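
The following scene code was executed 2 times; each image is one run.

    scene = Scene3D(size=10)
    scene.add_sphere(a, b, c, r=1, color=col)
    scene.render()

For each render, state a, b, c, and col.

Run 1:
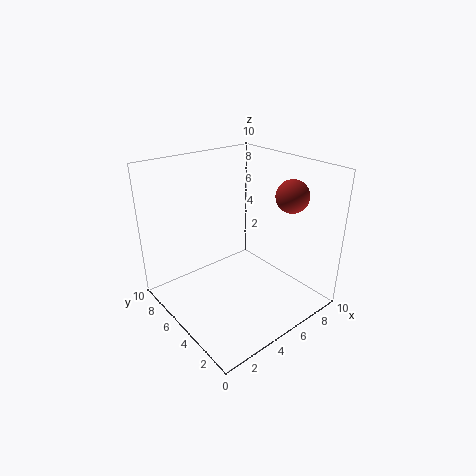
a = 6.25
b = 1.5
c = 8.75
col = 'brown'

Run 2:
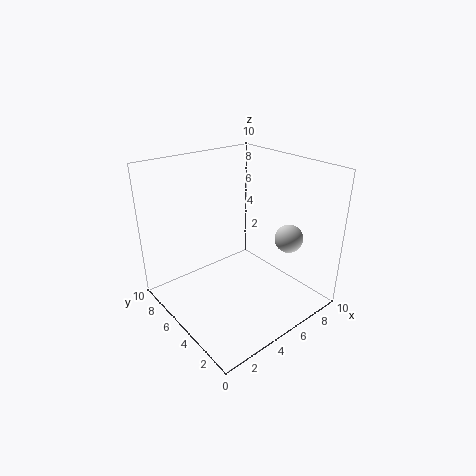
a = 8
b = 3
c = 4.75
col = 'lightgray'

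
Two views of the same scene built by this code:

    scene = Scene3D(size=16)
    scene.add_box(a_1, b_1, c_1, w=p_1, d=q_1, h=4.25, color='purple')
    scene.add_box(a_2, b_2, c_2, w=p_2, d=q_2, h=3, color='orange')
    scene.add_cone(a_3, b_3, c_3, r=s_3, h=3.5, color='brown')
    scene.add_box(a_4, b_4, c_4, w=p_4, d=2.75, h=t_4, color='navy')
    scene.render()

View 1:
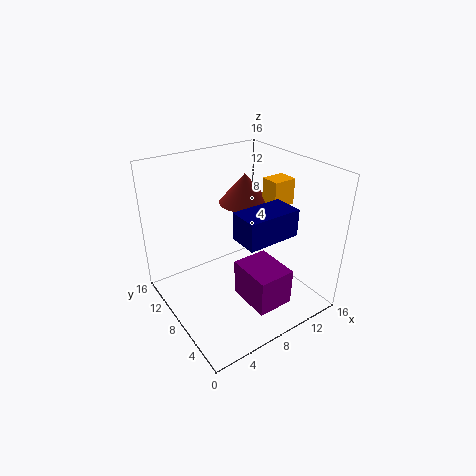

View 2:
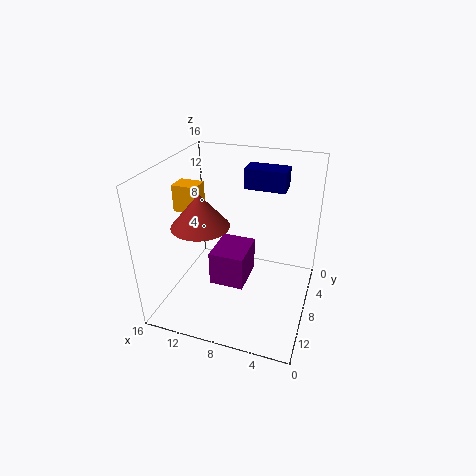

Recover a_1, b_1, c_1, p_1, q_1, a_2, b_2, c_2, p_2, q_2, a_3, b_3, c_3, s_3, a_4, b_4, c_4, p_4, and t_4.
a_1 = 7.5
b_1 = 2.75
c_1 = 0.75
p_1 = 4.25
q_1 = 5.25
a_2 = 12.25
b_2 = 7
c_2 = 10.75
p_2 = 2.75
q_2 = 2.25
a_3 = 11
b_3 = 11
c_3 = 10.5
s_3 = 3
a_4 = 4
b_4 = 0.25
c_4 = 11.75
p_4 = 5
t_4 = 2.5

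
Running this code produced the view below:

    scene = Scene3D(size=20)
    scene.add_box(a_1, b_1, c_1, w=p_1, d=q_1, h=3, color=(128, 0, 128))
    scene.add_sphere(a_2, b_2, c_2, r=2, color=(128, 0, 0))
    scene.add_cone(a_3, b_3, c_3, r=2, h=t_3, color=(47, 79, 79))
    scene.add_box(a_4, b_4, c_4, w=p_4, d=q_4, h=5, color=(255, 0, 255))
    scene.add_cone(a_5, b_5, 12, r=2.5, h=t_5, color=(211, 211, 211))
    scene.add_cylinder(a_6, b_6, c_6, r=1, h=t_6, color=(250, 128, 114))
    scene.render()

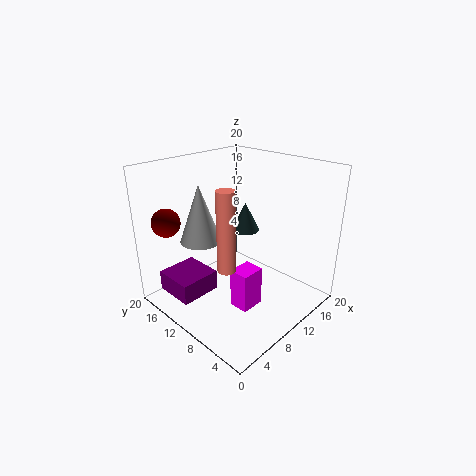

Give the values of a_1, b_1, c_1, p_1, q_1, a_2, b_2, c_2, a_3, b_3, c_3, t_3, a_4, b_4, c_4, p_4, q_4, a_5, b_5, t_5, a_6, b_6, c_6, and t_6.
a_1 = 2.5
b_1 = 13
c_1 = 1
p_1 = 6
q_1 = 6
a_2 = 3.5
b_2 = 17.5
c_2 = 12
a_3 = 12
b_3 = 10.5
c_3 = 10.5
t_3 = 4
a_4 = 4.5
b_4 = 3.5
c_4 = 4
p_4 = 3
q_4 = 2.5
a_5 = 3.5
b_5 = 10
t_5 = 7
a_6 = 2
b_6 = 4
c_6 = 11
t_6 = 9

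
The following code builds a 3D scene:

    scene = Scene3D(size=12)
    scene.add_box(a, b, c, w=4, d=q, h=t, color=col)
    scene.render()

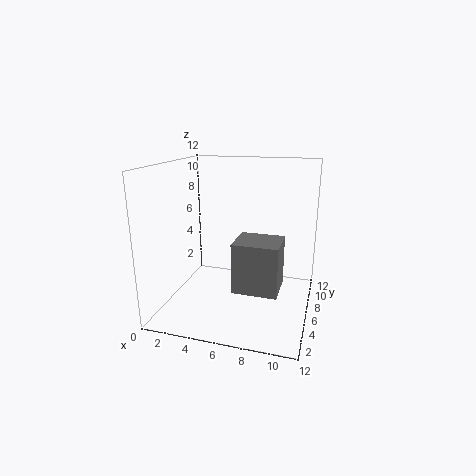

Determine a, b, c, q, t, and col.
a = 5.5
b = 5.5
c = 1
q = 3.5
t = 4.5
col = 'gray'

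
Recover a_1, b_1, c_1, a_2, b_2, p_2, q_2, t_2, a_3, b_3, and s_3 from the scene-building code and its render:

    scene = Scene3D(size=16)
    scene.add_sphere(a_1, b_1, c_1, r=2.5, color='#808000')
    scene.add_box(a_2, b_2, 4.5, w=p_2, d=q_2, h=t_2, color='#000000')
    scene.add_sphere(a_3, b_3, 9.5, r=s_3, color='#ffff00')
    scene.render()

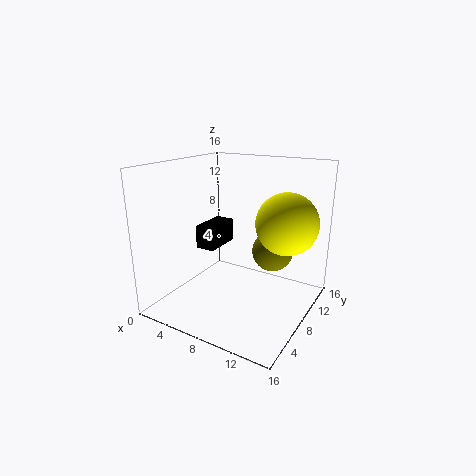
a_1 = 10, b_1 = 13, c_1 = 5, a_2 = 0.5, b_2 = 10, p_2 = 2.5, q_2 = 5, t_2 = 3, a_3 = 12.5, b_3 = 11, s_3 = 3.5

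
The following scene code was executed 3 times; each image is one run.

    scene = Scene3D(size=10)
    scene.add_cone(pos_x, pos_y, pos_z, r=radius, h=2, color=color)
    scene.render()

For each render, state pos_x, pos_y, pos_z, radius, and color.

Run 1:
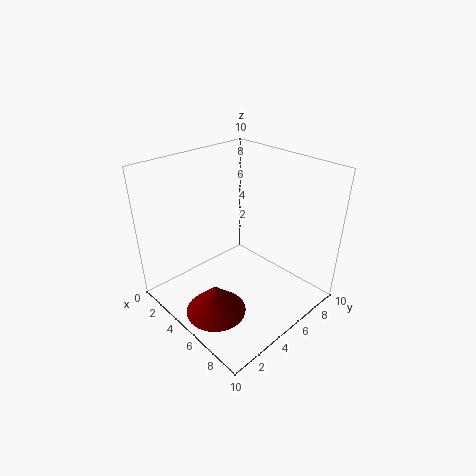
pos_x = 6; pos_y = 2; pos_z = 1; radius = 2; color = 'maroon'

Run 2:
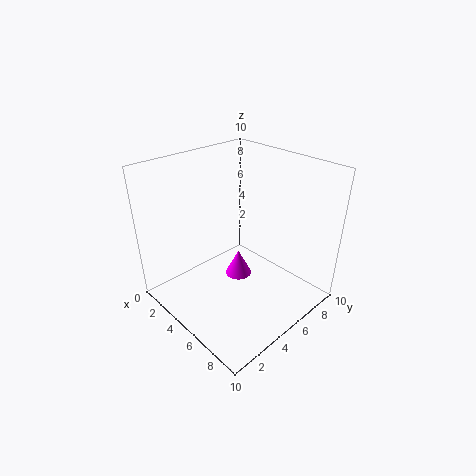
pos_x = 4; pos_y = 6; pos_z = 1; radius = 1; color = 'magenta'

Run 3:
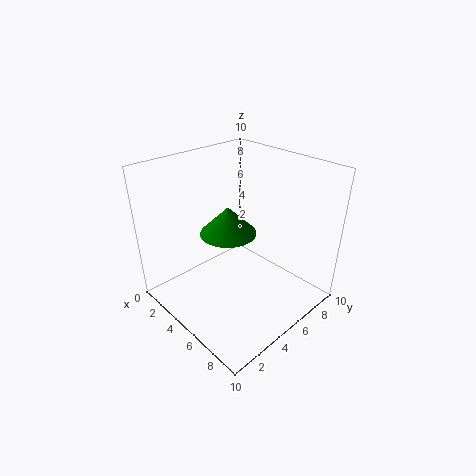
pos_x = 4; pos_y = 5; pos_z = 5; radius = 2; color = 'green'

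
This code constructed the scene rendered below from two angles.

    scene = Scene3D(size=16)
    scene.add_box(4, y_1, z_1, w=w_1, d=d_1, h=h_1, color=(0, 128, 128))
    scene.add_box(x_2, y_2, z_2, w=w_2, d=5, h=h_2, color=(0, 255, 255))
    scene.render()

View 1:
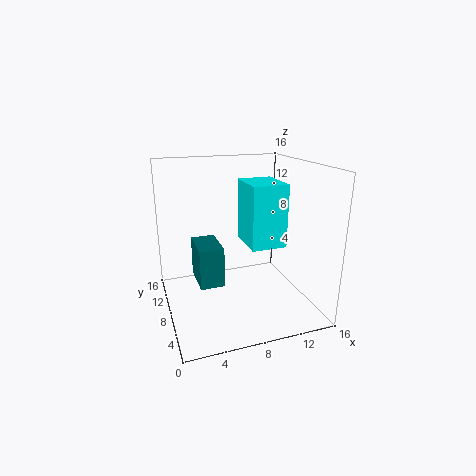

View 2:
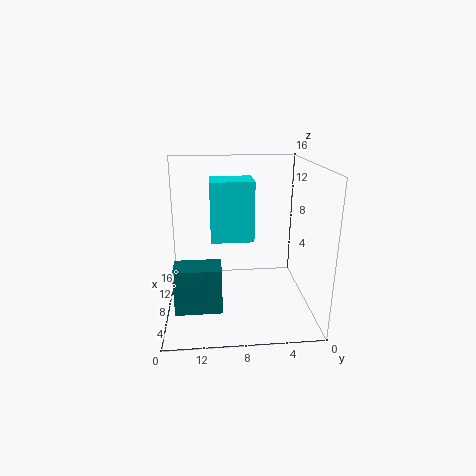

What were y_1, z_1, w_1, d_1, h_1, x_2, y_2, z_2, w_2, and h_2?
y_1 = 10; z_1 = 1; w_1 = 3; d_1 = 5; h_1 = 5; x_2 = 9; y_2 = 6; z_2 = 7; w_2 = 4; h_2 = 7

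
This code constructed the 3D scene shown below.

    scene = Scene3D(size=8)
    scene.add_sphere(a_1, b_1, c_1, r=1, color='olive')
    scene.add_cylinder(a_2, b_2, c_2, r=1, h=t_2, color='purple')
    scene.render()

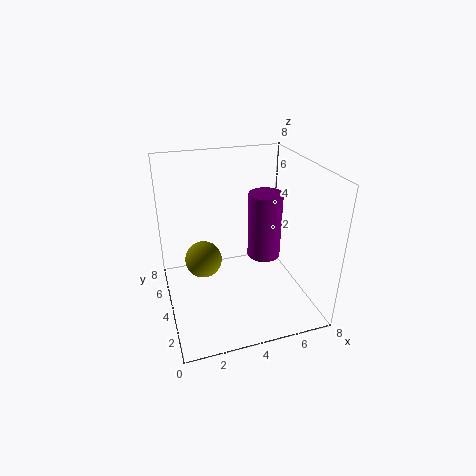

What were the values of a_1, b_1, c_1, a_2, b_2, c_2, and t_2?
a_1 = 2
b_1 = 4
c_1 = 3
a_2 = 6
b_2 = 5
c_2 = 2
t_2 = 4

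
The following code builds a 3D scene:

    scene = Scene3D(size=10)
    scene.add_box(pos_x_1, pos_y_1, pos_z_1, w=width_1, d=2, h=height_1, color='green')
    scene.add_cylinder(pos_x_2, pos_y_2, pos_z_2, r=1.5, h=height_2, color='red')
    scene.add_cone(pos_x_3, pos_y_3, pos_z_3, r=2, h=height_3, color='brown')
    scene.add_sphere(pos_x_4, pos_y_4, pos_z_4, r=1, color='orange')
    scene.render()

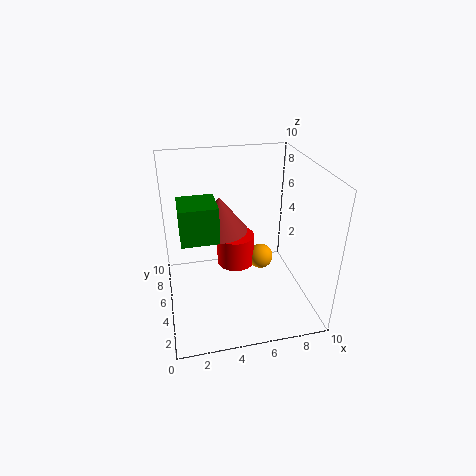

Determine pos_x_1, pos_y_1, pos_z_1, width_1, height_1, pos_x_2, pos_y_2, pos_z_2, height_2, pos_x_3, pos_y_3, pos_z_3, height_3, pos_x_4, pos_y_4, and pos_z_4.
pos_x_1 = 1; pos_y_1 = 0.5; pos_z_1 = 7.5; width_1 = 2; height_1 = 2; pos_x_2 = 5.5; pos_y_2 = 8; pos_z_2 = 1; height_2 = 2.5; pos_x_3 = 4; pos_y_3 = 6.5; pos_z_3 = 5; height_3 = 2.5; pos_x_4 = 7.5; pos_y_4 = 7.5; pos_z_4 = 1.5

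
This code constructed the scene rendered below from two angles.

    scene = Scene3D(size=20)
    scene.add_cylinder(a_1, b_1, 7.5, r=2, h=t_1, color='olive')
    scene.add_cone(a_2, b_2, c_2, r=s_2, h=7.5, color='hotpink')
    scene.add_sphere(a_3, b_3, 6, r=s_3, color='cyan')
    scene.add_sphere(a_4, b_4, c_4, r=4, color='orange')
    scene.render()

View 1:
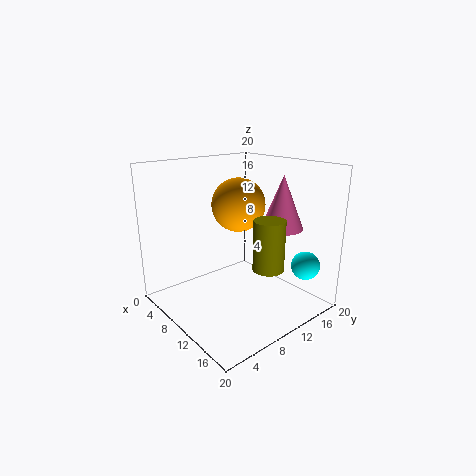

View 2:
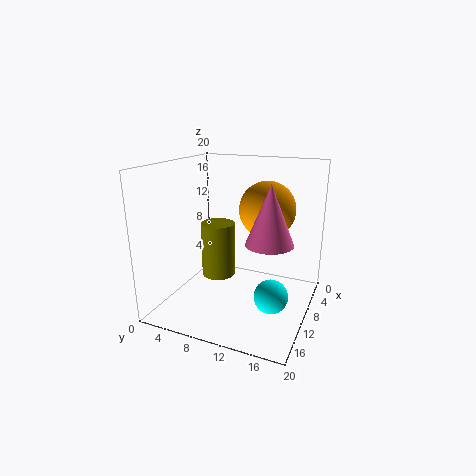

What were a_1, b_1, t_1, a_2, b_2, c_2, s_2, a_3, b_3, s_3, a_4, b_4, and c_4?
a_1 = 16
b_1 = 10
t_1 = 6.5
a_2 = 13
b_2 = 15.5
c_2 = 11
s_2 = 3
a_3 = 16.5
b_3 = 17
s_3 = 2
a_4 = 6.5
b_4 = 13
c_4 = 13.5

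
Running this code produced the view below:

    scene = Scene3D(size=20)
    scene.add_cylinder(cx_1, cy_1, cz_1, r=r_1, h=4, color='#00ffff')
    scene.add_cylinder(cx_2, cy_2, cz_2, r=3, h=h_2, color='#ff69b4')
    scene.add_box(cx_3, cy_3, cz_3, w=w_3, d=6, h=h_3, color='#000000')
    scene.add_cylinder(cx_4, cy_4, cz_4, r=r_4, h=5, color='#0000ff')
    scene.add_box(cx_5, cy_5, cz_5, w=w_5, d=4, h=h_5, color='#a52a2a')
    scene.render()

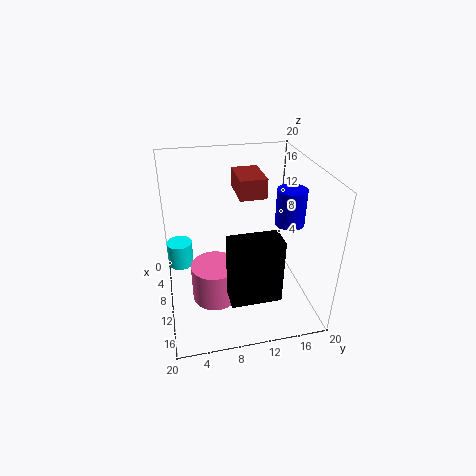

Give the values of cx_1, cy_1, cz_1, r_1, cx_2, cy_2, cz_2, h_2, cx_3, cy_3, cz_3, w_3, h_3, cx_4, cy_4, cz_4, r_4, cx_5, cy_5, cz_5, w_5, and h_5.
cx_1 = 3
cy_1 = 2
cz_1 = 2
r_1 = 2
cx_2 = 14
cy_2 = 6
cz_2 = 4
h_2 = 5
cx_3 = 17
cy_3 = 7
cz_3 = 7
w_3 = 3
h_3 = 8
cx_4 = 11
cy_4 = 17
cz_4 = 12
r_4 = 2
cx_5 = 1
cy_5 = 11
cz_5 = 14
w_5 = 6
h_5 = 3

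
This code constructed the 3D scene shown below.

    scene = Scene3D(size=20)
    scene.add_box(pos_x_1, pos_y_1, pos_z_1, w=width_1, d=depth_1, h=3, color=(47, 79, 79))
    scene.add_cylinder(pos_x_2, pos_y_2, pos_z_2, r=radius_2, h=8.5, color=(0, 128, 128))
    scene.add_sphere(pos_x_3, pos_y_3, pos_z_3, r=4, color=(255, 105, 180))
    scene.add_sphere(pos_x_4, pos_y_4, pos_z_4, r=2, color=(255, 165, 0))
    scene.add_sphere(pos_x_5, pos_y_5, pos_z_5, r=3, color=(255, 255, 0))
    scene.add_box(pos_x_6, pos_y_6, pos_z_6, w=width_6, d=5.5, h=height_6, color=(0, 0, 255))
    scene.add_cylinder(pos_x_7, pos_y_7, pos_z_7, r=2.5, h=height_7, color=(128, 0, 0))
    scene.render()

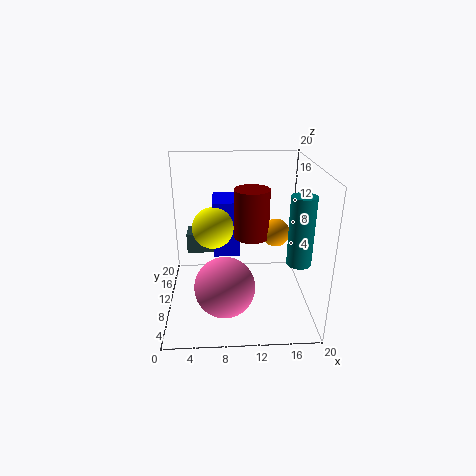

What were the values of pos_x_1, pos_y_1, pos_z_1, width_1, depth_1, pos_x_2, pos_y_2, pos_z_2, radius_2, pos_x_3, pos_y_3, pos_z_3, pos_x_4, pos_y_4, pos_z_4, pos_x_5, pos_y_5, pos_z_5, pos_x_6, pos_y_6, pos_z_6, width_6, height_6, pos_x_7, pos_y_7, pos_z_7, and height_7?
pos_x_1 = 2.5; pos_y_1 = 13.5; pos_z_1 = 6; width_1 = 5; depth_1 = 3.5; pos_x_2 = 17; pos_y_2 = 3.5; pos_z_2 = 9.5; radius_2 = 1.5; pos_x_3 = 8; pos_y_3 = 5.5; pos_z_3 = 5; pos_x_4 = 15.5; pos_y_4 = 11.5; pos_z_4 = 10; pos_x_5 = 6.5; pos_y_5 = 12.5; pos_z_5 = 10.5; pos_x_6 = 6.5; pos_y_6 = 13; pos_z_6 = 5.5; width_6 = 4; height_6 = 8.5; pos_x_7 = 12; pos_y_7 = 11.5; pos_z_7 = 9.5; height_7 = 7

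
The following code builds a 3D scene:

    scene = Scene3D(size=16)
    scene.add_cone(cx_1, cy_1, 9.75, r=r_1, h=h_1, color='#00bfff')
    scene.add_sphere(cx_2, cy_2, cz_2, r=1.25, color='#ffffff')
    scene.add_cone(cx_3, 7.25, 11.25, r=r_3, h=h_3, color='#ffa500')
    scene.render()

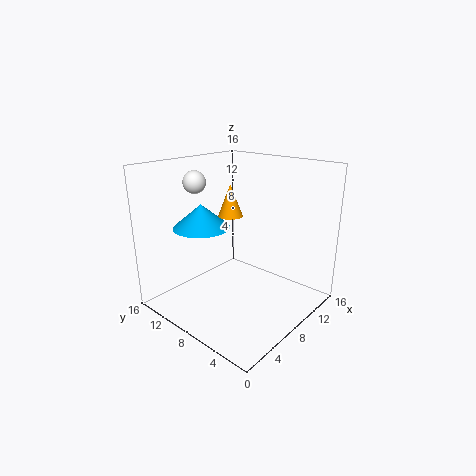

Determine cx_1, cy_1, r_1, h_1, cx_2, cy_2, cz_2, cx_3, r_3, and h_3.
cx_1 = 4.5
cy_1 = 10
r_1 = 3
h_1 = 2.5
cx_2 = 5.75
cy_2 = 12.25
cz_2 = 14
cx_3 = 6
r_3 = 1.25
h_3 = 3.25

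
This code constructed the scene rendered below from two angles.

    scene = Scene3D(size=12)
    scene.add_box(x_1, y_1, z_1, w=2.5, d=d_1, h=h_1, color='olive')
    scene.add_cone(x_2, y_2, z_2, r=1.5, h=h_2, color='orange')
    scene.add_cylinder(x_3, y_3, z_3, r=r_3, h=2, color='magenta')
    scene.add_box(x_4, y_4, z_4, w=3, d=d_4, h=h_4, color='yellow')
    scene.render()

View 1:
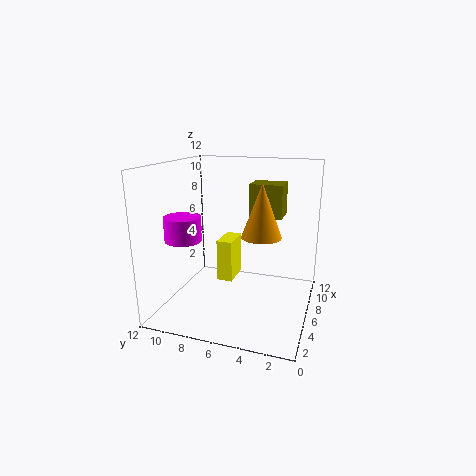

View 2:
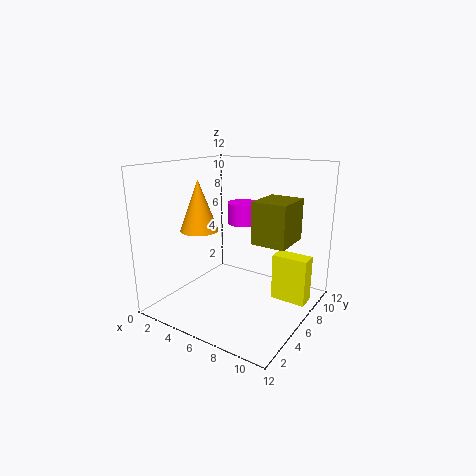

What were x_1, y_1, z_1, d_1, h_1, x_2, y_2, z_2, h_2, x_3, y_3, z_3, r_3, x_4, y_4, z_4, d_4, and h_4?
x_1 = 9, y_1 = 3, z_1 = 7, d_1 = 3, h_1 = 3, x_2 = 4, y_2 = 3.5, z_2 = 7, h_2 = 4, x_3 = 4, y_3 = 10, z_3 = 6, r_3 = 1.5, x_4 = 8.5, y_4 = 7.5, z_4 = 0.5, d_4 = 1.5, h_4 = 4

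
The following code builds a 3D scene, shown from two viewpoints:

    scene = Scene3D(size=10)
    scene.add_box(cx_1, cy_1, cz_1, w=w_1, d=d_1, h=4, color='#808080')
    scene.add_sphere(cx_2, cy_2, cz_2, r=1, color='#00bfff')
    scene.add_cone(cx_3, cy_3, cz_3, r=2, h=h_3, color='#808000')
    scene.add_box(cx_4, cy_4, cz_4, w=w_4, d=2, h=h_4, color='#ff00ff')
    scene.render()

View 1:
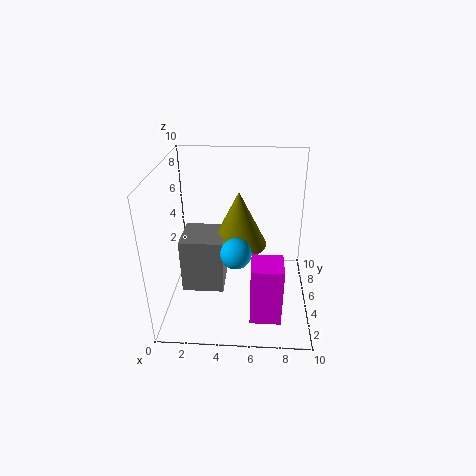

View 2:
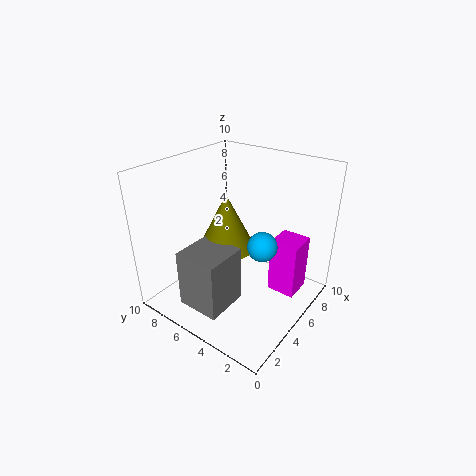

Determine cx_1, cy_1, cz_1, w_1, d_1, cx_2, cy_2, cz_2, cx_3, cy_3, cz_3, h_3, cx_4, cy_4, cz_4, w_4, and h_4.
cx_1 = 1, cy_1 = 4, cz_1 = 1, w_1 = 3, d_1 = 3, cx_2 = 5, cy_2 = 3, cz_2 = 5, cx_3 = 5, cy_3 = 6, cz_3 = 4, h_3 = 4, cx_4 = 6, cy_4 = 1, cz_4 = 1, w_4 = 2, h_4 = 4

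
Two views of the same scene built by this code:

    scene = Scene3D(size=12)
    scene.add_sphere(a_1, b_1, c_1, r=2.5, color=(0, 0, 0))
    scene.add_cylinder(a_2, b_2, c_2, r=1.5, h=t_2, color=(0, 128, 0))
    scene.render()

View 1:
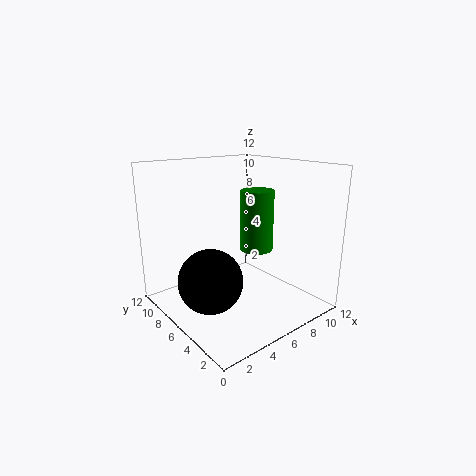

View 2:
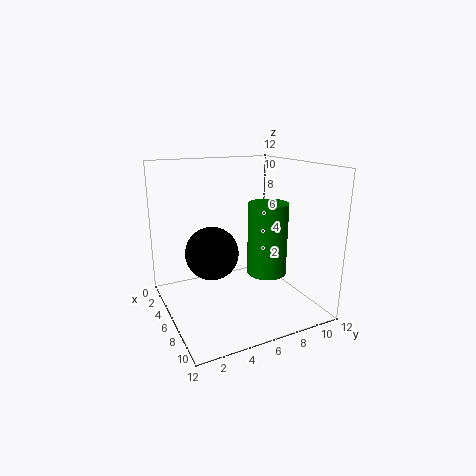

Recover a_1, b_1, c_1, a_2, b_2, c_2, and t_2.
a_1 = 2.5
b_1 = 5
c_1 = 3.5
a_2 = 9
b_2 = 7
c_2 = 4
t_2 = 5.5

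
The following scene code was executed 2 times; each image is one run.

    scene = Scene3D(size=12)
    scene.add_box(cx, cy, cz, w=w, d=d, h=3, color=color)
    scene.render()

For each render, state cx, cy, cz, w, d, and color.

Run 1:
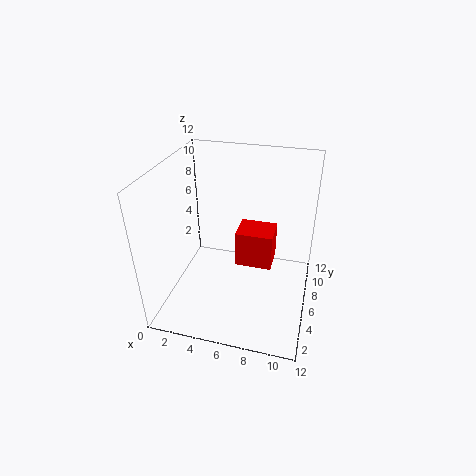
cx = 6, cy = 5, cz = 4, w = 3, d = 2.5, color = 'red'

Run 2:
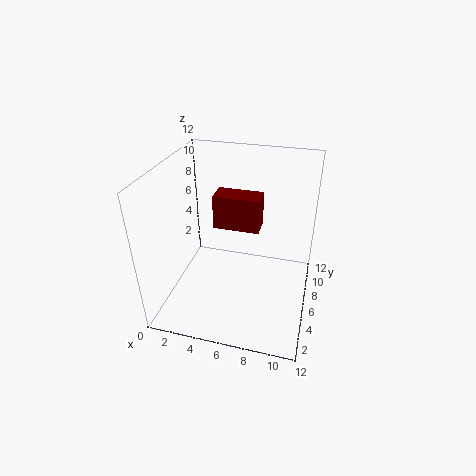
cx = 3.5, cy = 7, cz = 6, w = 4, d = 2, color = 'maroon'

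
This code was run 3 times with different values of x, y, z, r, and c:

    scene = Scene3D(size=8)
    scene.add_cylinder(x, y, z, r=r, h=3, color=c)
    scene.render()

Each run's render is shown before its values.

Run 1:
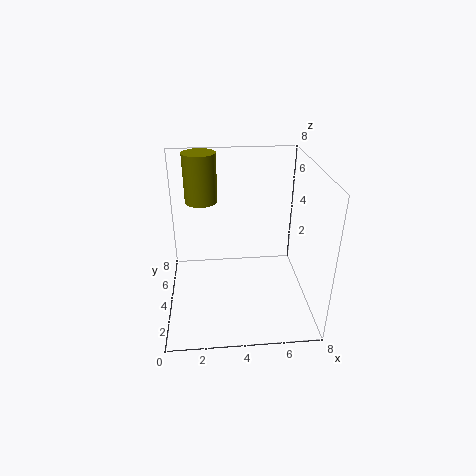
x = 2, y = 7, z = 5, r = 1, c = 'olive'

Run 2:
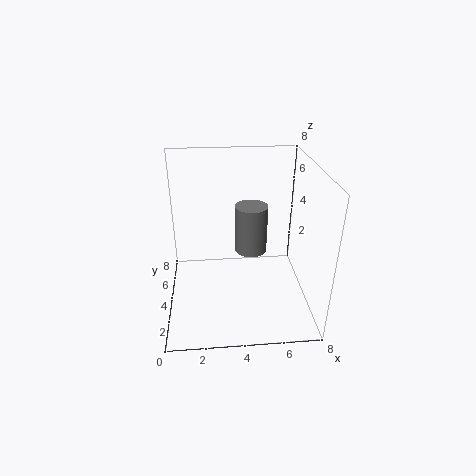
x = 5, y = 6, z = 2, r = 1, c = 'gray'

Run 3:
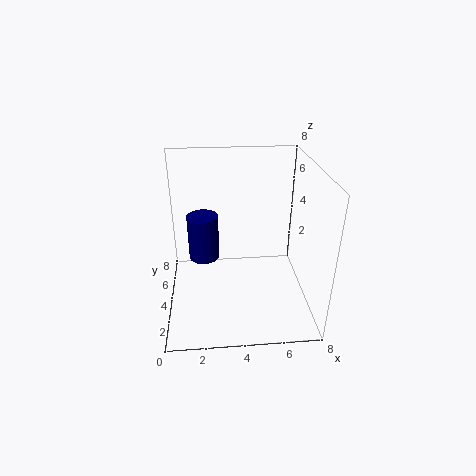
x = 2, y = 7, z = 1, r = 1, c = 'navy'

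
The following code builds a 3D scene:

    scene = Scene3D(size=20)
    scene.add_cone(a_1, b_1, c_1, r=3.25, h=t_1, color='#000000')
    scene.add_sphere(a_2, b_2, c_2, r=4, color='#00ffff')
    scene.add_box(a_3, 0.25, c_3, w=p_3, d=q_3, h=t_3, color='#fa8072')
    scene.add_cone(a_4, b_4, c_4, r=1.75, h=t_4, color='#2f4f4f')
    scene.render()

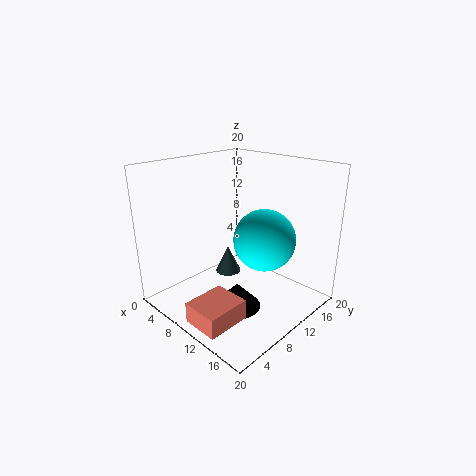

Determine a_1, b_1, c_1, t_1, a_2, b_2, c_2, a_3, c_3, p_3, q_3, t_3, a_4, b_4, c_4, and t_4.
a_1 = 12; b_1 = 7.75; c_1 = 1; t_1 = 3.5; a_2 = 14.5; b_2 = 10.25; c_2 = 11; a_3 = 10.25; c_3 = 1.5; p_3 = 5; q_3 = 5.75; t_3 = 2.75; a_4 = 9; b_4 = 9; c_4 = 5; t_4 = 3.75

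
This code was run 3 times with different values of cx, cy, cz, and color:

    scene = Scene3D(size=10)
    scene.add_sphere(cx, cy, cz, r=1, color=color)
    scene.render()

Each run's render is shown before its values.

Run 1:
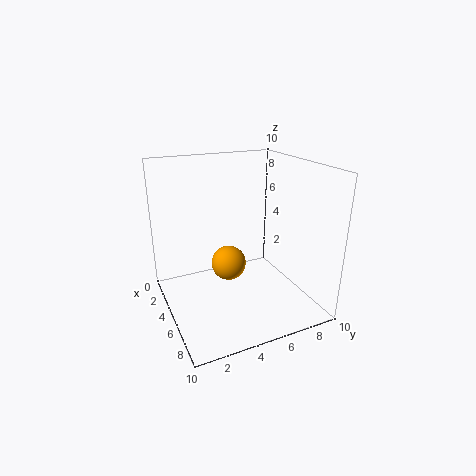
cx = 8, cy = 3, cz = 5, color = 'orange'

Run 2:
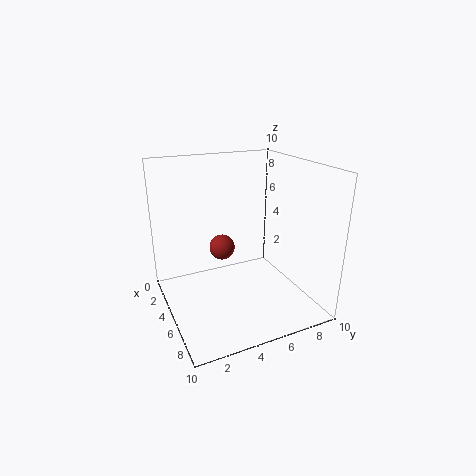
cx = 2, cy = 5, cz = 3, color = 'brown'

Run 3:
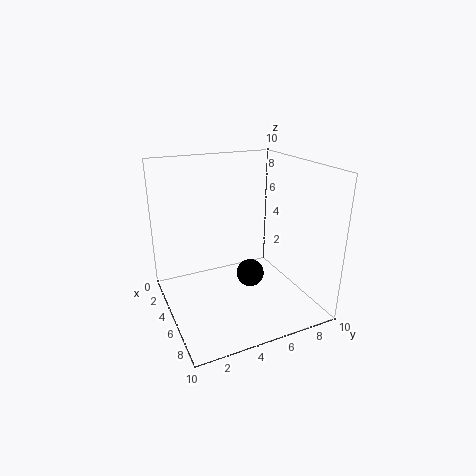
cx = 5, cy = 6, cz = 2, color = 'black'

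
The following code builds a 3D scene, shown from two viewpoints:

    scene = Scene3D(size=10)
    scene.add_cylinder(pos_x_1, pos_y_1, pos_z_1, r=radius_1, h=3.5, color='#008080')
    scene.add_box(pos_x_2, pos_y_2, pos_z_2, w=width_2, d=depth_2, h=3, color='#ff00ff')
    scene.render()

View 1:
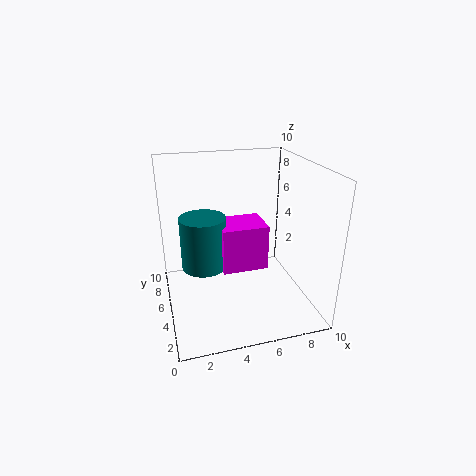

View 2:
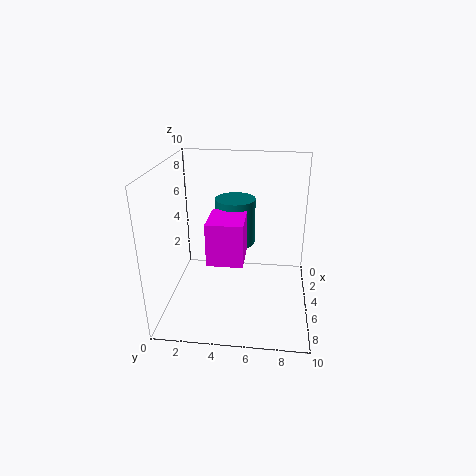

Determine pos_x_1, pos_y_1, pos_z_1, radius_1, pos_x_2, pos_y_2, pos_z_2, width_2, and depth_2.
pos_x_1 = 2.5, pos_y_1 = 4.5, pos_z_1 = 3.5, radius_1 = 1.5, pos_x_2 = 3.5, pos_y_2 = 3, pos_z_2 = 3.5, width_2 = 3, depth_2 = 2.5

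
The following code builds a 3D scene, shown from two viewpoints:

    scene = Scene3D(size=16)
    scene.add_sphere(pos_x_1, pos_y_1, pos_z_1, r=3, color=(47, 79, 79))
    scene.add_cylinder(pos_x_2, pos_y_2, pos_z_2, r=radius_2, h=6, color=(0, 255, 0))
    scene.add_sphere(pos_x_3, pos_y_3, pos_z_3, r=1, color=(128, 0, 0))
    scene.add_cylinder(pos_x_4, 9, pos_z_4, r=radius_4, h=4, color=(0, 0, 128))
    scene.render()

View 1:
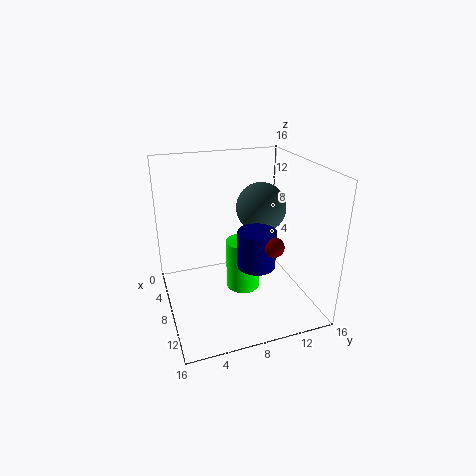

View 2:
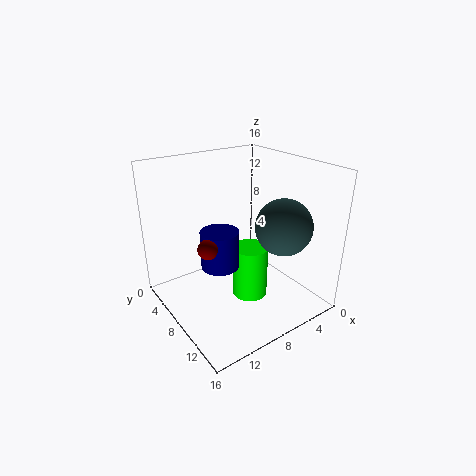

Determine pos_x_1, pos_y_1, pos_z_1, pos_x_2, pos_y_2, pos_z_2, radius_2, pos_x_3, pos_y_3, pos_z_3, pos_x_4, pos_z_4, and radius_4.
pos_x_1 = 5; pos_y_1 = 12; pos_z_1 = 10; pos_x_2 = 7; pos_y_2 = 9; pos_z_2 = 1; radius_2 = 2; pos_x_3 = 13; pos_y_3 = 10; pos_z_3 = 9; pos_x_4 = 11; pos_z_4 = 6; radius_4 = 2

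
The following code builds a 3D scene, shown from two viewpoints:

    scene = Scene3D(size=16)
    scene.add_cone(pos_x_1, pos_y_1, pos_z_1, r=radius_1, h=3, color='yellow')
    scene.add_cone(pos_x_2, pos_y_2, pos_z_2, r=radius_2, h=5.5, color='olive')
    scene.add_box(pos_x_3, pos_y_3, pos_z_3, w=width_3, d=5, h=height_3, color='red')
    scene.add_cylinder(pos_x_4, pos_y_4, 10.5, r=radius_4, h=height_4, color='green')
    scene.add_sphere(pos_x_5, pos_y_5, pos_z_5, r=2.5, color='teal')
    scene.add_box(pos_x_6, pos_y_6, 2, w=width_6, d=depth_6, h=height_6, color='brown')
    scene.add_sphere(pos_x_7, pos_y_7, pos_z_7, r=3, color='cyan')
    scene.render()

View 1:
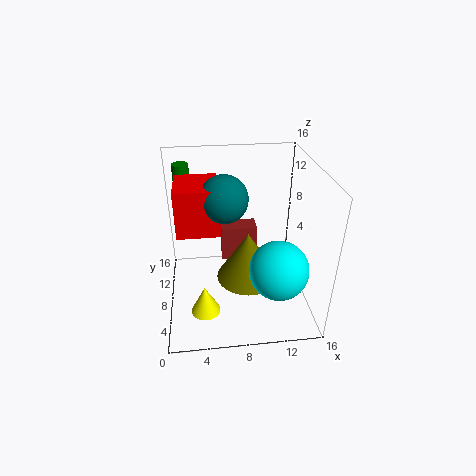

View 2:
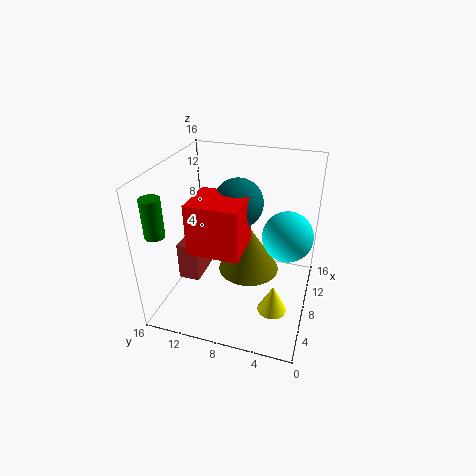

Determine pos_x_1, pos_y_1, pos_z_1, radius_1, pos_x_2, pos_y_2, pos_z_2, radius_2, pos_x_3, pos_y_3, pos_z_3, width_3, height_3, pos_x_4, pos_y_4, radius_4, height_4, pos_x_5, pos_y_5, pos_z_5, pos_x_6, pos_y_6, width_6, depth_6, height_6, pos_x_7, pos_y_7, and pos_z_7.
pos_x_1 = 4; pos_y_1 = 3; pos_z_1 = 2.5; radius_1 = 1.5; pos_x_2 = 9; pos_y_2 = 7; pos_z_2 = 3.5; radius_2 = 3.5; pos_x_3 = 1.5; pos_y_3 = 6; pos_z_3 = 9.5; width_3 = 4.5; height_3 = 5; pos_x_4 = 2; pos_y_4 = 14.5; radius_4 = 1; height_4 = 4; pos_x_5 = 6.5; pos_y_5 = 7.5; pos_z_5 = 13; pos_x_6 = 6.5; pos_y_6 = 12.5; width_6 = 4.5; depth_6 = 2.5; height_6 = 4.5; pos_x_7 = 11.5; pos_y_7 = 3; pos_z_7 = 7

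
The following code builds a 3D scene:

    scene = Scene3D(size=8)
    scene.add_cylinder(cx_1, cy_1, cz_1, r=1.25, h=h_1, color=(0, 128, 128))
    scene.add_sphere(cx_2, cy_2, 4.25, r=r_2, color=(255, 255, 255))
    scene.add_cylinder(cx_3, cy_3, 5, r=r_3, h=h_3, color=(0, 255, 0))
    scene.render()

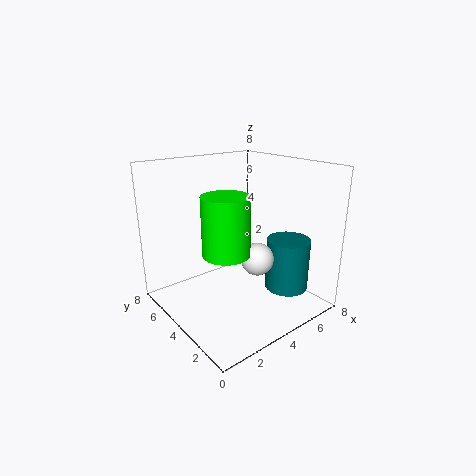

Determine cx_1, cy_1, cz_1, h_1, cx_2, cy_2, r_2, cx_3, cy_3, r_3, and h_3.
cx_1 = 6.5, cy_1 = 2.5, cz_1 = 0.75, h_1 = 3, cx_2 = 2.75, cy_2 = 1, r_2 = 0.75, cx_3 = 1, cy_3 = 1, r_3 = 1, h_3 = 2.5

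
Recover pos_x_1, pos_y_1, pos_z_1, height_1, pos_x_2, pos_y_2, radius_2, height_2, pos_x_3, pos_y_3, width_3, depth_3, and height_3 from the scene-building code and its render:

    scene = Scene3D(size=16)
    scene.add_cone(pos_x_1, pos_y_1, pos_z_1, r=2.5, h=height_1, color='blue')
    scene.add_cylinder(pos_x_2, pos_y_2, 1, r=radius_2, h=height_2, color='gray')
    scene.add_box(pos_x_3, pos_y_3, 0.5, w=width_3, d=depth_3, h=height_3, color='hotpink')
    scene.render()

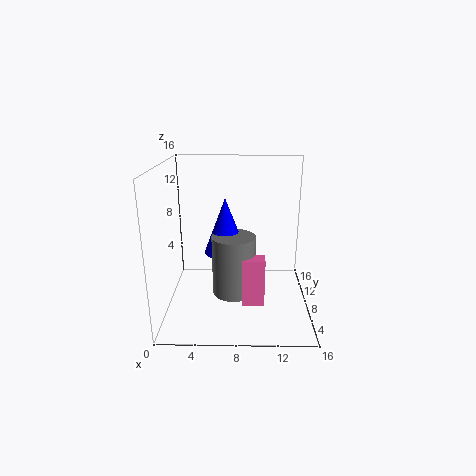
pos_x_1 = 6.5
pos_y_1 = 10
pos_z_1 = 5.5
height_1 = 6.5
pos_x_2 = 7.5
pos_y_2 = 8.5
radius_2 = 2.5
height_2 = 7
pos_x_3 = 8.5
pos_y_3 = 6
width_3 = 2.5
depth_3 = 2
height_3 = 5.5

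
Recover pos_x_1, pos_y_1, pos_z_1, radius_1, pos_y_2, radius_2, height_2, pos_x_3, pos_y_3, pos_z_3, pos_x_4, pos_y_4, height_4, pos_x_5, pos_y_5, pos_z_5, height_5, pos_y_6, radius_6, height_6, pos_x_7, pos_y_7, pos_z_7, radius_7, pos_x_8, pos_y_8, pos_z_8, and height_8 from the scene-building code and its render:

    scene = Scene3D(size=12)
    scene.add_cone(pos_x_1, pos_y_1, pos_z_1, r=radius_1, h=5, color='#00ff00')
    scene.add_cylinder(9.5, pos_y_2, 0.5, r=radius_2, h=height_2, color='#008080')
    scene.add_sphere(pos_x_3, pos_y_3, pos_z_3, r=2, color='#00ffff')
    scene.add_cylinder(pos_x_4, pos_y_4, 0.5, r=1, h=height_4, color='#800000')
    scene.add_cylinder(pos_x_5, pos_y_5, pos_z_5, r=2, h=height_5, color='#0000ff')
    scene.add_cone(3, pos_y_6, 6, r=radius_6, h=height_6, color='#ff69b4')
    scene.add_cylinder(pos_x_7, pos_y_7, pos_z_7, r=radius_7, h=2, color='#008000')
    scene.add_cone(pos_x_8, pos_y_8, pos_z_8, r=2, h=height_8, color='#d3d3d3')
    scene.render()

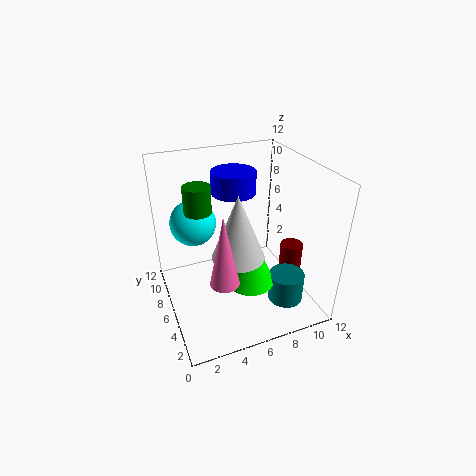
pos_x_1 = 6.5
pos_y_1 = 4.5
pos_z_1 = 2.5
radius_1 = 2
pos_y_2 = 3.5
radius_2 = 1.5
height_2 = 2.5
pos_x_3 = 3
pos_y_3 = 9
pos_z_3 = 6.5
pos_x_4 = 11
pos_y_4 = 5.5
height_4 = 4
pos_x_5 = 7
pos_y_5 = 9.5
pos_z_5 = 8.5
height_5 = 2
pos_y_6 = 1
radius_6 = 1
height_6 = 5
pos_x_7 = 2.5
pos_y_7 = 5
pos_z_7 = 9.5
radius_7 = 1
pos_x_8 = 5
pos_y_8 = 3.5
pos_z_8 = 6
height_8 = 5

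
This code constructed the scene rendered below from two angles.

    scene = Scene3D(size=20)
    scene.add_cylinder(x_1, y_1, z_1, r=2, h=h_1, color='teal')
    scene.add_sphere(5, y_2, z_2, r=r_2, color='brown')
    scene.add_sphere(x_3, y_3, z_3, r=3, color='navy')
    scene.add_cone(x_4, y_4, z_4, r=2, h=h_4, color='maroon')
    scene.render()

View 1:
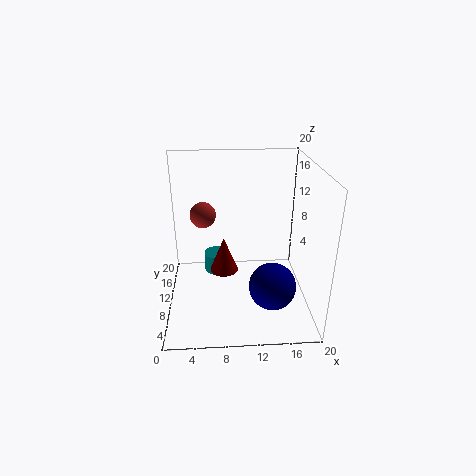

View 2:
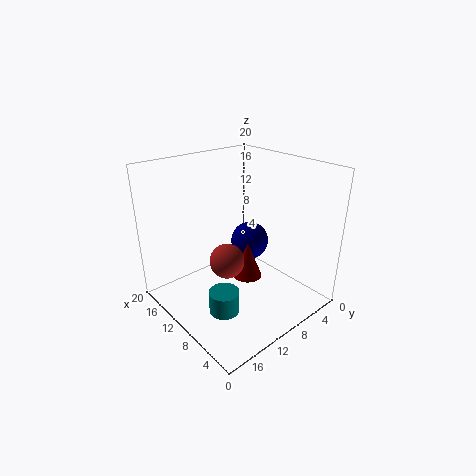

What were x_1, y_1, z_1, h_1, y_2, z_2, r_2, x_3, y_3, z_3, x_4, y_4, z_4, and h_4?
x_1 = 7; y_1 = 15; z_1 = 2; h_1 = 3; y_2 = 16; z_2 = 11; r_2 = 2; x_3 = 14; y_3 = 4; z_3 = 6; x_4 = 8; y_4 = 10; z_4 = 5; h_4 = 5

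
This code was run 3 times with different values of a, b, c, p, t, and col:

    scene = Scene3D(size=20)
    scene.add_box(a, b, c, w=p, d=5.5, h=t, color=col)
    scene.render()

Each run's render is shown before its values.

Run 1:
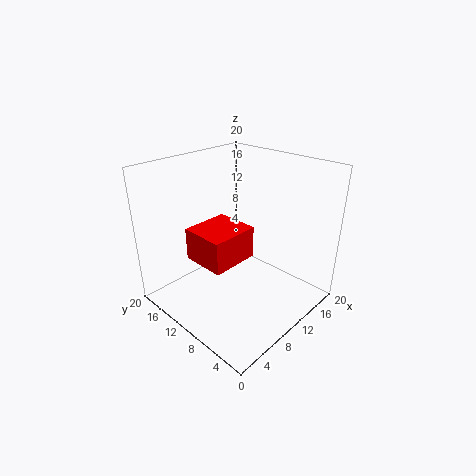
a = 2, b = 5.5, c = 10, p = 6, t = 4, col = 'red'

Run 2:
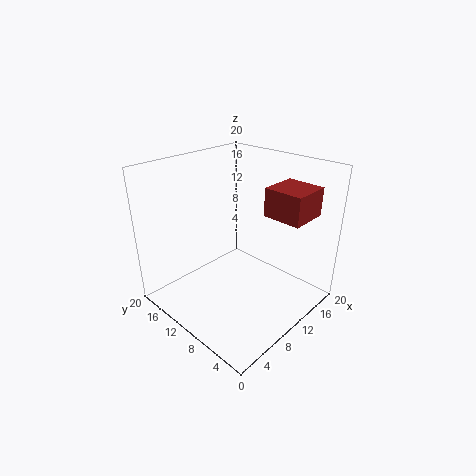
a = 13, b = 2.5, c = 13, p = 5.5, t = 4, col = 'brown'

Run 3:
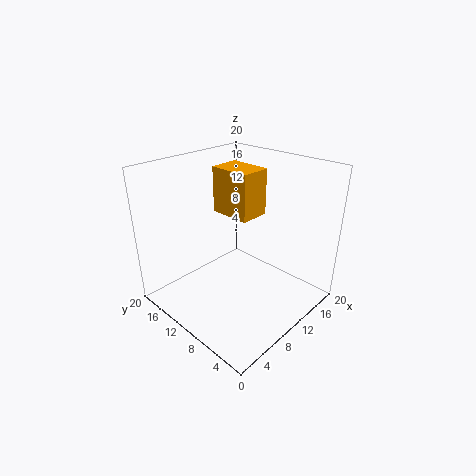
a = 8, b = 7, c = 14, p = 4, t = 6, col = 'orange'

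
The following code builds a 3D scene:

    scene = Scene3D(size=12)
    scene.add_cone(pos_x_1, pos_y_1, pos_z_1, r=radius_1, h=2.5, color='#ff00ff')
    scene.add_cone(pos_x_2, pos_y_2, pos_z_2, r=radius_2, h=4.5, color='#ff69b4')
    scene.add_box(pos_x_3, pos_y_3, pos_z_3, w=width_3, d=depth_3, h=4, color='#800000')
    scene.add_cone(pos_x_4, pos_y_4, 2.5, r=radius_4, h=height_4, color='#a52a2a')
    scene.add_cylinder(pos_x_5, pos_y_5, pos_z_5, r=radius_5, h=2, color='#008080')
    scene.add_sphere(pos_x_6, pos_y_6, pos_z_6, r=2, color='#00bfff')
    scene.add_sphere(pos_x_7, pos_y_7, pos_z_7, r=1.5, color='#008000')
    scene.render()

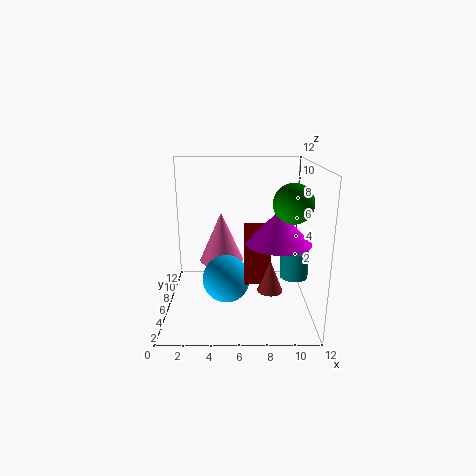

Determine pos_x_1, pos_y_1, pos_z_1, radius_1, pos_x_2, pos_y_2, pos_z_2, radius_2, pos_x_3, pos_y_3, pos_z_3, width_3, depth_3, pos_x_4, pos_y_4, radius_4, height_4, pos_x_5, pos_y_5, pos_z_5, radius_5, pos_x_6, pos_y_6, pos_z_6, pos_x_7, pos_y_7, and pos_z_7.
pos_x_1 = 9
pos_y_1 = 3.5
pos_z_1 = 6.5
radius_1 = 2.5
pos_x_2 = 4.5
pos_y_2 = 8.5
pos_z_2 = 3
radius_2 = 2
pos_x_3 = 6.5
pos_y_3 = 3.5
pos_z_3 = 3
width_3 = 2
depth_3 = 3.5
pos_x_4 = 8.5
pos_y_4 = 3.5
radius_4 = 1
height_4 = 2.5
pos_x_5 = 10
pos_y_5 = 2
pos_z_5 = 4.5
radius_5 = 1
pos_x_6 = 5
pos_y_6 = 5.5
pos_z_6 = 2.5
pos_x_7 = 10
pos_y_7 = 3.5
pos_z_7 = 9.5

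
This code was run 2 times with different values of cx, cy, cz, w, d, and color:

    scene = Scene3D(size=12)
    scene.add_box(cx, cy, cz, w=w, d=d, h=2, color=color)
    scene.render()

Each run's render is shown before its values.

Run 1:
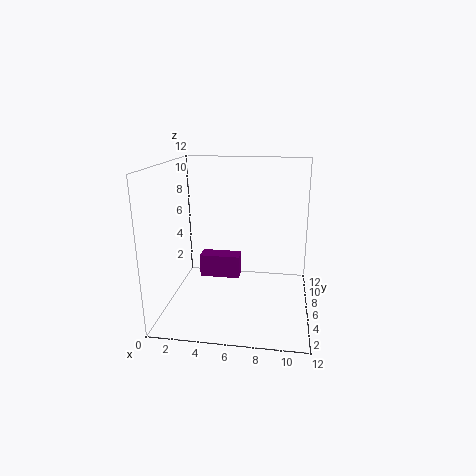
cx = 2.5; cy = 6.5; cz = 2; w = 3.5; d = 1.5; color = 'purple'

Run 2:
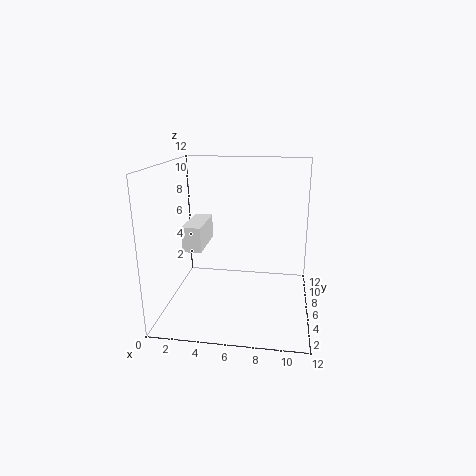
cx = 2; cy = 3.5; cz = 5.5; w = 1.5; d = 4; color = 'white'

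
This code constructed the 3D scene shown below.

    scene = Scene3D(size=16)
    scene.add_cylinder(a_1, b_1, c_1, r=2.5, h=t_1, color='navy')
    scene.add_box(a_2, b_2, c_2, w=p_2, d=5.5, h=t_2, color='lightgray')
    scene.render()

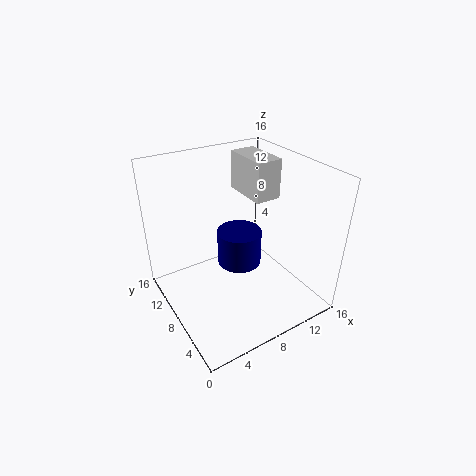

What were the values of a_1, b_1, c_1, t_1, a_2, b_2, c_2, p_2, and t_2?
a_1 = 8.5; b_1 = 8.5; c_1 = 4.5; t_1 = 4; a_2 = 10.5; b_2 = 8; c_2 = 11.5; p_2 = 3; t_2 = 4.5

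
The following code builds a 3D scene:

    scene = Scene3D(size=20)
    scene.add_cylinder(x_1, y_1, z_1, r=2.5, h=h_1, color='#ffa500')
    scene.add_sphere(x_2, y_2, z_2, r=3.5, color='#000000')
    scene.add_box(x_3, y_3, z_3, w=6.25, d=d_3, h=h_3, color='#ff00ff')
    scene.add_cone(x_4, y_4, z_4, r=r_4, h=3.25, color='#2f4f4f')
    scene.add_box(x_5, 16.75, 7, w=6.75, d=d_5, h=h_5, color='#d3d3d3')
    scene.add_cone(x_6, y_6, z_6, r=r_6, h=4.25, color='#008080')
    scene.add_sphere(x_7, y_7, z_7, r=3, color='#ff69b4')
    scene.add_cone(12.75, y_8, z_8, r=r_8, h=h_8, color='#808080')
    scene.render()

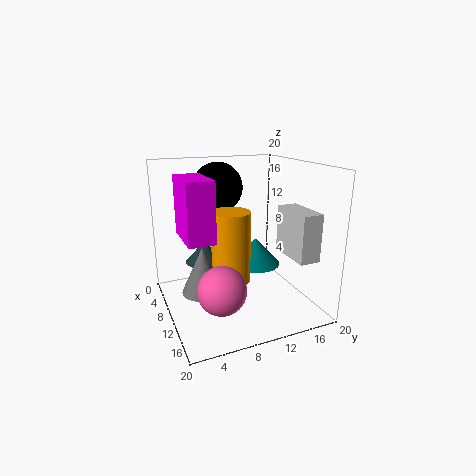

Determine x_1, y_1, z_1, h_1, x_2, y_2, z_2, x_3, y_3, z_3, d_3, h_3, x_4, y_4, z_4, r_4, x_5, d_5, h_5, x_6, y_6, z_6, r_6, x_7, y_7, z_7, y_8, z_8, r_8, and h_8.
x_1 = 13; y_1 = 7.75; z_1 = 5.5; h_1 = 9.25; x_2 = 6.25; y_2 = 8.5; z_2 = 16.5; x_3 = 10; y_3 = 1.5; z_3 = 12; d_3 = 3.25; h_3 = 7.25; x_4 = 3.75; y_4 = 7; z_4 = 4.5; r_4 = 3; x_5 = 9; d_5 = 3; h_5 = 6.75; x_6 = 5; y_6 = 15.25; z_6 = 3.25; r_6 = 4; x_7 = 16.25; y_7 = 5.25; z_7 = 6; y_8 = 4; z_8 = 4.5; r_8 = 2.75; h_8 = 6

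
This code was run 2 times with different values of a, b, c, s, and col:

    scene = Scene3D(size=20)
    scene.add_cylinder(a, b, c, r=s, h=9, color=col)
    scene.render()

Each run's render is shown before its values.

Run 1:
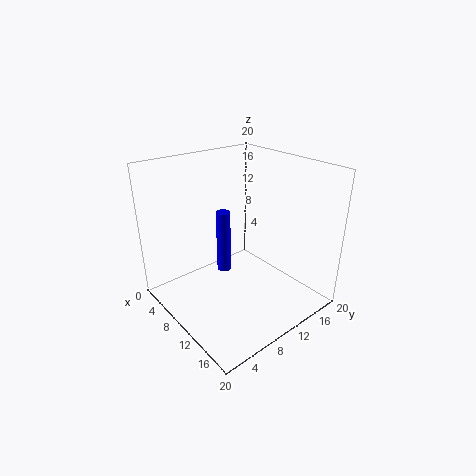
a = 8
b = 9
c = 4.5
s = 1
col = 'blue'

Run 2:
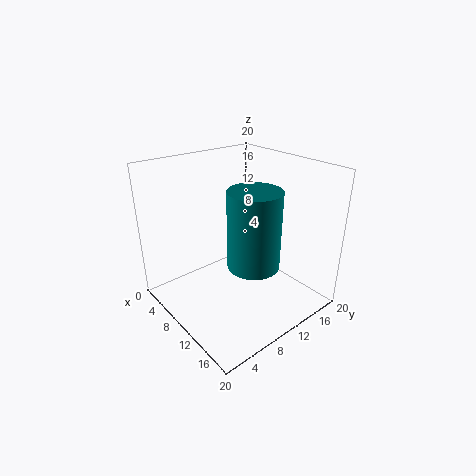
a = 17
b = 6.5
c = 10.5
s = 3
col = 'teal'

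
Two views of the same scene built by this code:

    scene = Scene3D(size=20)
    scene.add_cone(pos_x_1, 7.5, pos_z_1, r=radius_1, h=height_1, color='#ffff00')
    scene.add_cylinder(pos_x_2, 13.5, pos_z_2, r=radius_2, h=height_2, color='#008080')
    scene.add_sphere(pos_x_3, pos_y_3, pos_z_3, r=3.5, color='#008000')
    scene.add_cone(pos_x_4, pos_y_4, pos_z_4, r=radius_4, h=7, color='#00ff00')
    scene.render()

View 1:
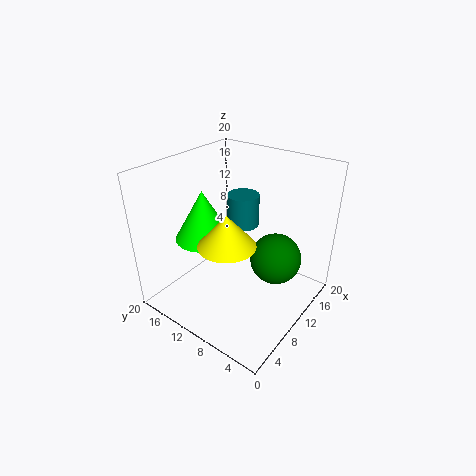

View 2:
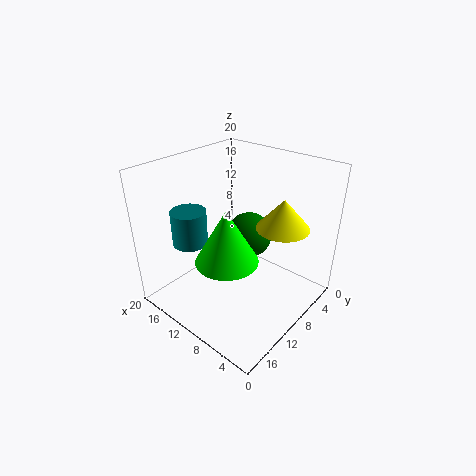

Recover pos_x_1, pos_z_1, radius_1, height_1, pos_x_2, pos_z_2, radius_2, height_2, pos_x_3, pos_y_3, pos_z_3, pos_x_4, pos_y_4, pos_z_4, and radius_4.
pos_x_1 = 4.5, pos_z_1 = 12.5, radius_1 = 3.5, height_1 = 4, pos_x_2 = 16, pos_z_2 = 8.5, radius_2 = 2.5, height_2 = 5, pos_x_3 = 12, pos_y_3 = 5, pos_z_3 = 7.5, pos_x_4 = 8, pos_y_4 = 14.5, pos_z_4 = 9.5, radius_4 = 4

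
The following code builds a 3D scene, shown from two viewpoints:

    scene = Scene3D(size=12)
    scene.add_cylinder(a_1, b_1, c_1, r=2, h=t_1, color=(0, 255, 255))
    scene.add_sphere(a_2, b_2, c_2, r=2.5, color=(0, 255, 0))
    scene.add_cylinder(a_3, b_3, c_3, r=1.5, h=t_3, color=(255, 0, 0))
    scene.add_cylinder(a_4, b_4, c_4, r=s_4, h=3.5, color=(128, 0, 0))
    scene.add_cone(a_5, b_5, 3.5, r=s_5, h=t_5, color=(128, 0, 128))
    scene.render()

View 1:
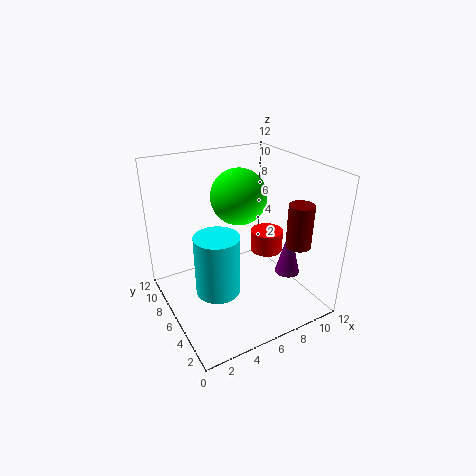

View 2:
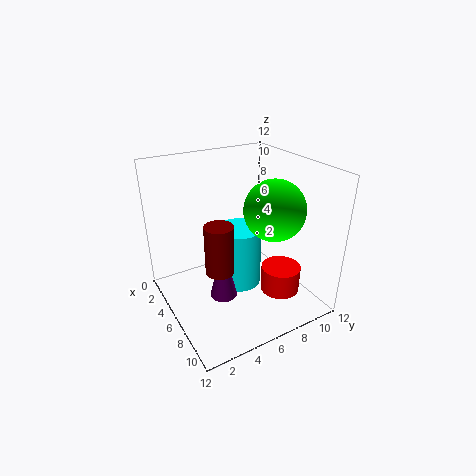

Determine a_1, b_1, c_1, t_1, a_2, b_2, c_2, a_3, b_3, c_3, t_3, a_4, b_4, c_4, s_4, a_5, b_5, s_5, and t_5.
a_1 = 4.5, b_1 = 7, c_1 = 0.5, t_1 = 5.5, a_2 = 7.5, b_2 = 8.5, c_2 = 8.5, a_3 = 10, b_3 = 7.5, c_3 = 3, t_3 = 2, a_4 = 9.5, b_4 = 2.5, c_4 = 6, s_4 = 1, a_5 = 9, b_5 = 3, s_5 = 1, t_5 = 4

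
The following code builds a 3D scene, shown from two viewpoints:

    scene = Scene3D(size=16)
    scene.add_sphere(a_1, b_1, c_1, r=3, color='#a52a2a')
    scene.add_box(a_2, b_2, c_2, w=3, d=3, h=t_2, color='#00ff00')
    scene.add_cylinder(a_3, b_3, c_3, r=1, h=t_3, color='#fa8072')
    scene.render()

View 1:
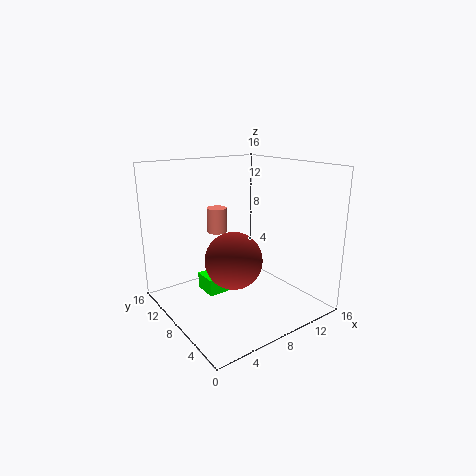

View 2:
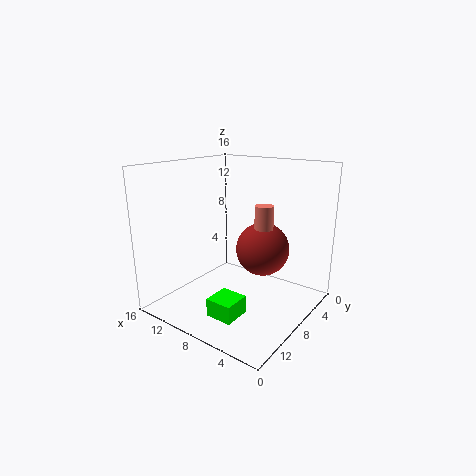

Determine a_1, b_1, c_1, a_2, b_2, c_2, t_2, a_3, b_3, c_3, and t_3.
a_1 = 6; b_1 = 6; c_1 = 6.5; a_2 = 5.5; b_2 = 10; c_2 = 0.5; t_2 = 2; a_3 = 5; b_3 = 7.5; c_3 = 9.5; t_3 = 2.5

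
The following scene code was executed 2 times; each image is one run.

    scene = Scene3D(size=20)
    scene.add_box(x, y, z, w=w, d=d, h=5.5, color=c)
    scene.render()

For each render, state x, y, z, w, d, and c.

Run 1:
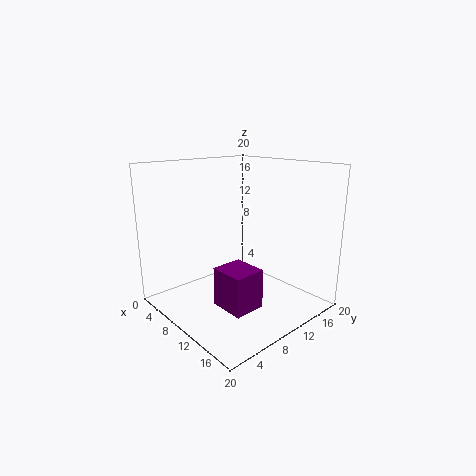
x = 9.5, y = 6, z = 1, w = 5, d = 4.5, c = 'purple'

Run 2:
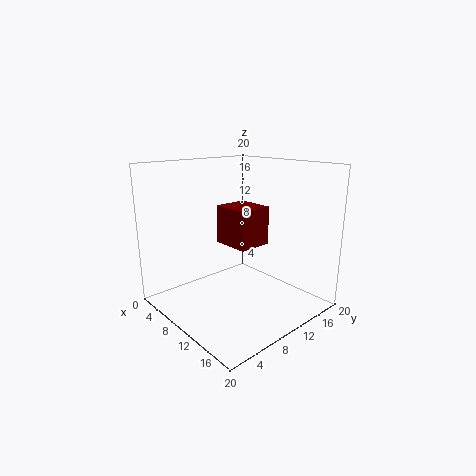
x = 6, y = 9.5, z = 8.5, w = 5.5, d = 5, c = 'maroon'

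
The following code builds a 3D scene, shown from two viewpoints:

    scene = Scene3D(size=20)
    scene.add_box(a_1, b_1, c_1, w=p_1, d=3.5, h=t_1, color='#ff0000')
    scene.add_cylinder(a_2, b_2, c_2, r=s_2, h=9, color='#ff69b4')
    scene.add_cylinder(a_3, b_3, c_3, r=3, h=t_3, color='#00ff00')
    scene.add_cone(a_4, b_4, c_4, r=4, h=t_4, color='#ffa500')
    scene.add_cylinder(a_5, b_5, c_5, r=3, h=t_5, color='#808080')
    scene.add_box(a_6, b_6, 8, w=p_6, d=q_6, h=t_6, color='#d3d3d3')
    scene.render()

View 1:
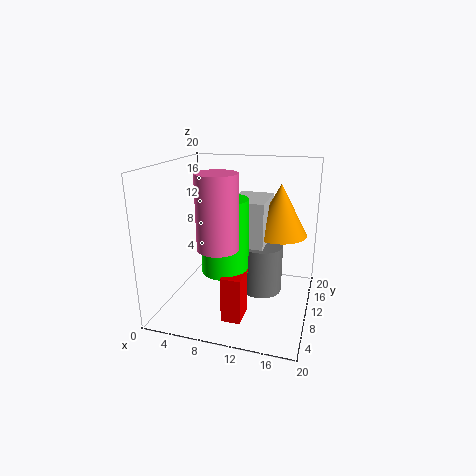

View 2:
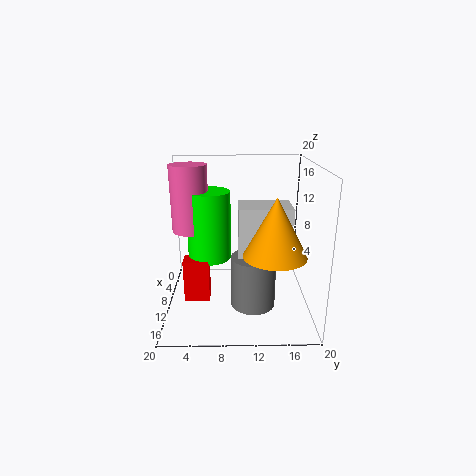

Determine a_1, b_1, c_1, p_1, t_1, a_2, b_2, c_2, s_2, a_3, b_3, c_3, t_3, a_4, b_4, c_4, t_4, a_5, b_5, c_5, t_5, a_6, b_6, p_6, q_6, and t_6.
a_1 = 10
b_1 = 2.5
c_1 = 1.5
p_1 = 2.5
t_1 = 6
a_2 = 9.5
b_2 = 3.5
c_2 = 11
s_2 = 2.5
a_3 = 9.5
b_3 = 6
c_3 = 7
t_3 = 9.5
a_4 = 15
b_4 = 14.5
c_4 = 9.5
t_4 = 7.5
a_5 = 13
b_5 = 12
c_5 = 1.5
t_5 = 7
a_6 = 8.5
b_6 = 10
p_6 = 5
q_6 = 7
t_6 = 7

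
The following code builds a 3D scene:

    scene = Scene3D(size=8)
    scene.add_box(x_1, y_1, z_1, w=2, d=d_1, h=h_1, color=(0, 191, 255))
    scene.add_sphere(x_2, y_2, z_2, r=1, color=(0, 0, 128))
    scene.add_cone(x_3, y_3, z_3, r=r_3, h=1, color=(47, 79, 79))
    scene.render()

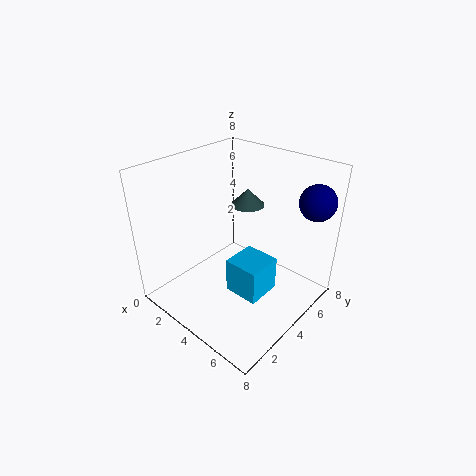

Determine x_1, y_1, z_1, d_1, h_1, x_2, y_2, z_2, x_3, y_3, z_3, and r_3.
x_1 = 4
y_1 = 3
z_1 = 1
d_1 = 2
h_1 = 2
x_2 = 7
y_2 = 7
z_2 = 6
x_3 = 3
y_3 = 6
z_3 = 5
r_3 = 1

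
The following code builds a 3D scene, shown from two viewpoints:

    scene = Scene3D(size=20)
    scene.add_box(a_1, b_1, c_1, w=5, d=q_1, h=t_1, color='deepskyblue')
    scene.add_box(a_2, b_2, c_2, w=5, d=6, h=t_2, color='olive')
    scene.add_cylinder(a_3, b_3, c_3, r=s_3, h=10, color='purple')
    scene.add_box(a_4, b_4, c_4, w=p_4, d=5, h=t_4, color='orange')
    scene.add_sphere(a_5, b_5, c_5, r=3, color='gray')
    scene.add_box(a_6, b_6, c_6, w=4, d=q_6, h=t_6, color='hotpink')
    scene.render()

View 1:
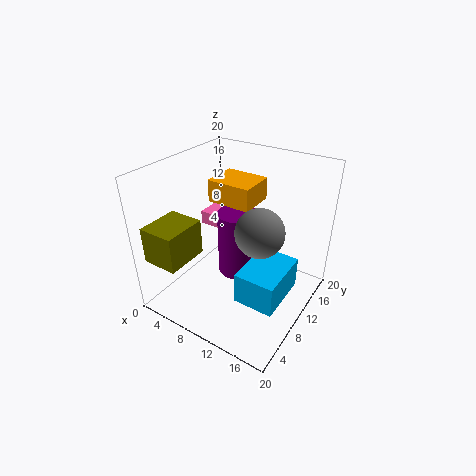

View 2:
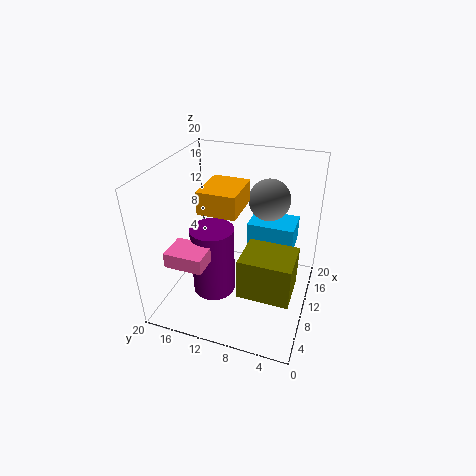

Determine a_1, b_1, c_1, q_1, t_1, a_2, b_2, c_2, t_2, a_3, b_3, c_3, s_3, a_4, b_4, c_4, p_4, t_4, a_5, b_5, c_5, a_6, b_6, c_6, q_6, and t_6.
a_1 = 14; b_1 = 3; c_1 = 6; q_1 = 7; t_1 = 4; a_2 = 1; b_2 = 1; c_2 = 8; t_2 = 5; a_3 = 8; b_3 = 13; c_3 = 2; s_3 = 3; a_4 = 6; b_4 = 9; c_4 = 15; p_4 = 6; t_4 = 3; a_5 = 15; b_5 = 7; c_5 = 14; a_6 = 2; b_6 = 12; c_6 = 9; q_6 = 5; t_6 = 2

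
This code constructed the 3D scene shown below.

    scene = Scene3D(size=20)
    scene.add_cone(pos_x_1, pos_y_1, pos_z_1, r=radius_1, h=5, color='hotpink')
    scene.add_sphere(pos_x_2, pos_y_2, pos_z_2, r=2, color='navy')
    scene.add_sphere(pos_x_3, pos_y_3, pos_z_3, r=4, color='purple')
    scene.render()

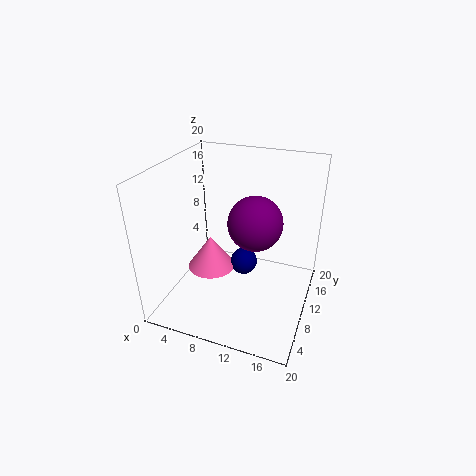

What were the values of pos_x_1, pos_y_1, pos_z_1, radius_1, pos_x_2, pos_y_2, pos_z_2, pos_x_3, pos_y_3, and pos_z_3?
pos_x_1 = 5.5
pos_y_1 = 10.5
pos_z_1 = 4
radius_1 = 3.5
pos_x_2 = 10
pos_y_2 = 12.5
pos_z_2 = 4.5
pos_x_3 = 11.5
pos_y_3 = 13
pos_z_3 = 11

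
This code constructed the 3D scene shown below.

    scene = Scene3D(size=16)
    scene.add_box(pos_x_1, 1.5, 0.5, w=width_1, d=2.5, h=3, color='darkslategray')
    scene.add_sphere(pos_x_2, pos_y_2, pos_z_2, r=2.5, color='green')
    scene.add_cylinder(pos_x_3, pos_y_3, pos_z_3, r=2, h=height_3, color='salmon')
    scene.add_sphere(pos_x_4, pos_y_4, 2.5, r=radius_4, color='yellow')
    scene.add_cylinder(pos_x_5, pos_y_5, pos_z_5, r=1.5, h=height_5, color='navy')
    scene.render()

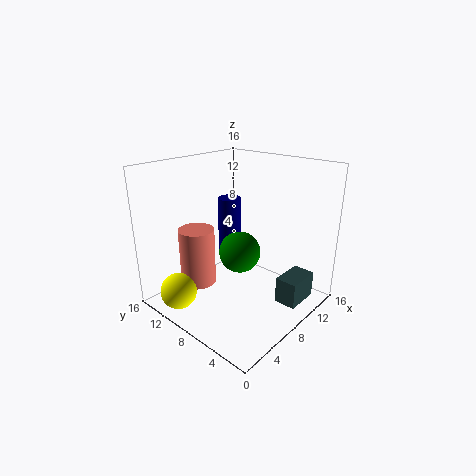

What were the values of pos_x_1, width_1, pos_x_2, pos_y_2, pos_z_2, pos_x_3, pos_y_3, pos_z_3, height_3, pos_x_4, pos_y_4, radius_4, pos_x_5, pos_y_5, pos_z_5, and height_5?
pos_x_1 = 10; width_1 = 4; pos_x_2 = 10; pos_y_2 = 9.5; pos_z_2 = 5; pos_x_3 = 5; pos_y_3 = 11.5; pos_z_3 = 2.5; height_3 = 6.5; pos_x_4 = 2; pos_y_4 = 11.5; radius_4 = 2; pos_x_5 = 12.5; pos_y_5 = 13.5; pos_z_5 = 3; height_5 = 7.5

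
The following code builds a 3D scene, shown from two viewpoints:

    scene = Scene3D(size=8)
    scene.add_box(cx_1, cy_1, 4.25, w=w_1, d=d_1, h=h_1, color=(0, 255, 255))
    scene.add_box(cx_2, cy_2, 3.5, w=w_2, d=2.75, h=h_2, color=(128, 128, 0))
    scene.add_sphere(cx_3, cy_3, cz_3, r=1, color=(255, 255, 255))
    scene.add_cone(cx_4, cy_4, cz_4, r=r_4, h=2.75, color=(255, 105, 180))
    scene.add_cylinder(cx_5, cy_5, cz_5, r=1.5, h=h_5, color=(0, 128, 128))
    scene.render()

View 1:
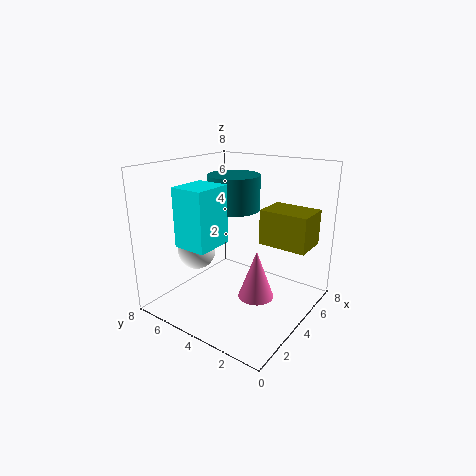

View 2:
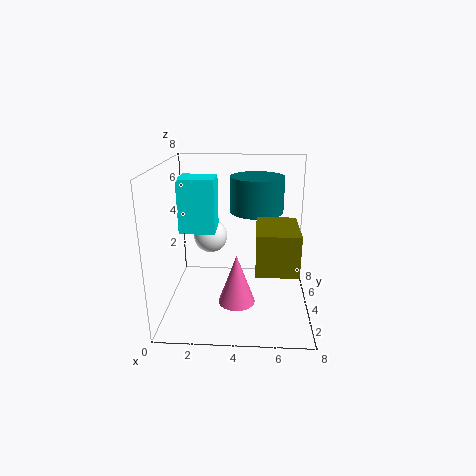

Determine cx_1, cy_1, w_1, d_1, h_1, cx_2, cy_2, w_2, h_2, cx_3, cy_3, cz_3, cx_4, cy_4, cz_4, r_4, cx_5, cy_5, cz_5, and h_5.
cx_1 = 0.75; cy_1 = 3.75; w_1 = 2; d_1 = 1.75; h_1 = 3; cx_2 = 5; cy_2 = 0.5; w_2 = 2; h_2 = 2; cx_3 = 2.25; cy_3 = 5.5; cz_3 = 3.5; cx_4 = 4; cy_4 = 2.75; cz_4 = 0.75; r_4 = 1; cx_5 = 5; cy_5 = 5; cz_5 = 5.25; h_5 = 2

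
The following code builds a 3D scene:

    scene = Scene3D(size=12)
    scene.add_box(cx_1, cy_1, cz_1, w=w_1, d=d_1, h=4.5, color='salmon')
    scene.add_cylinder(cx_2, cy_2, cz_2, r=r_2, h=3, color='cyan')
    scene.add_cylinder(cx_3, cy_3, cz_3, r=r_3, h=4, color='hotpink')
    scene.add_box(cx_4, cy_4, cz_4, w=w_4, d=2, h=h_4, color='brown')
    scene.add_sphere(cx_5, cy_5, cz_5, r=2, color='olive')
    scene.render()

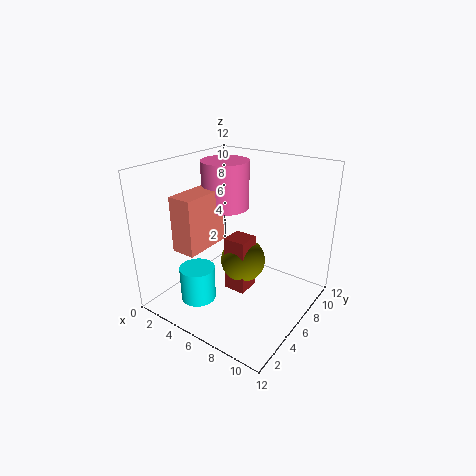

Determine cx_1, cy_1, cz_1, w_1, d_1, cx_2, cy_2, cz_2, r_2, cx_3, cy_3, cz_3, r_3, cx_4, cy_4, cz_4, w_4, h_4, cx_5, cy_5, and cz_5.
cx_1 = 2.5, cy_1 = 2, cz_1 = 5.5, w_1 = 2, d_1 = 4, cx_2 = 3.5, cy_2 = 3.5, cz_2 = 0.5, r_2 = 1.5, cx_3 = 4, cy_3 = 7, cz_3 = 8, r_3 = 2, cx_4 = 4.5, cy_4 = 6, cz_4 = 0.5, w_4 = 2, h_4 = 5, cx_5 = 5.5, cy_5 = 7.5, cz_5 = 3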